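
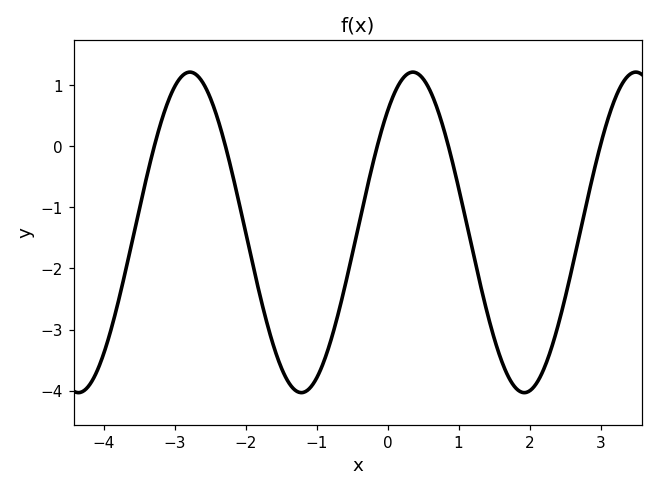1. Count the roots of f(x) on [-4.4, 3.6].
5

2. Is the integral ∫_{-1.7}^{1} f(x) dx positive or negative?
negative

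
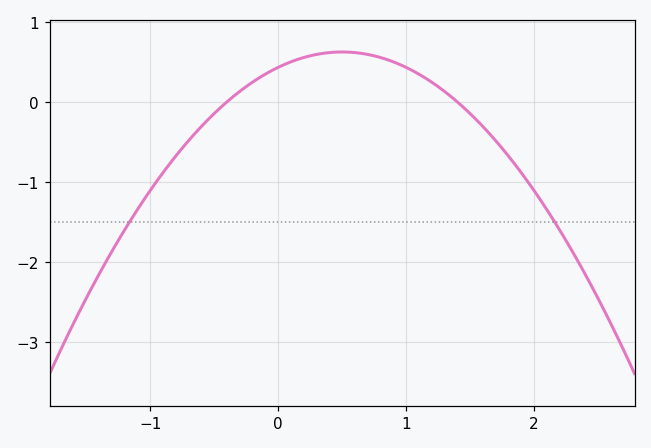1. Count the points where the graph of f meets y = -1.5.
2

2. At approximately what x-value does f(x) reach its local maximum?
0.5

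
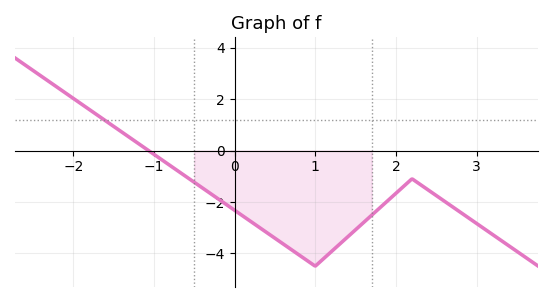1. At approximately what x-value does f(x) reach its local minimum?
1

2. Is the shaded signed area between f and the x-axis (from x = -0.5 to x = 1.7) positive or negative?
negative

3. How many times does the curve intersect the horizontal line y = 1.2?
1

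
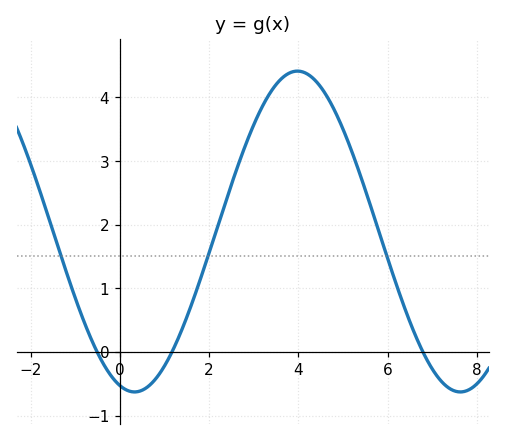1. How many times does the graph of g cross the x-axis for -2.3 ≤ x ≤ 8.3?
3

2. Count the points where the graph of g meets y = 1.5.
3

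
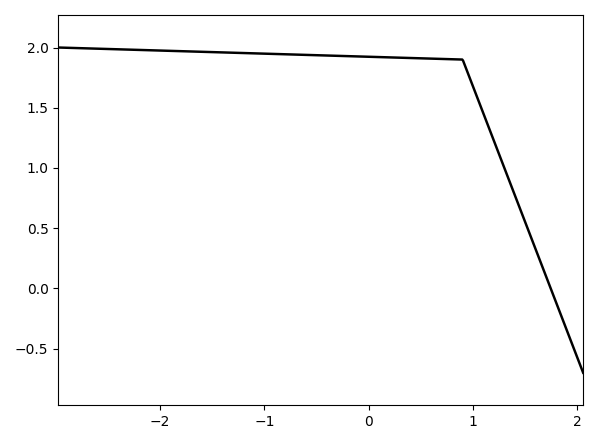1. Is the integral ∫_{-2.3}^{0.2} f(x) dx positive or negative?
positive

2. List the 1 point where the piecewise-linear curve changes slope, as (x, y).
(0.9, 1.9)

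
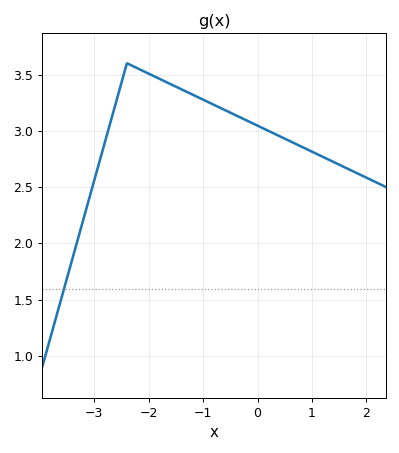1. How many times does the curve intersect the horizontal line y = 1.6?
1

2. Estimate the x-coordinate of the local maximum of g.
-2.4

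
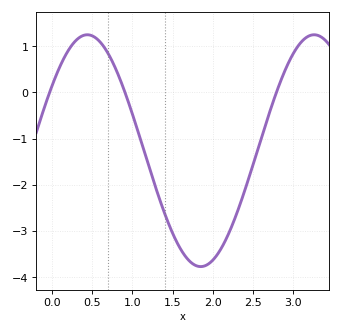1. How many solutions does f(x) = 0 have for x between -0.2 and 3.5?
3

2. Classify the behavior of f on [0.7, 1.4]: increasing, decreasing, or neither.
decreasing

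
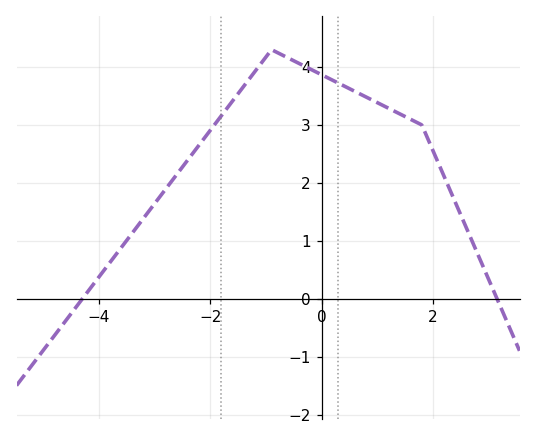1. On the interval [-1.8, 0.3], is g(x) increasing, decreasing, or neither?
neither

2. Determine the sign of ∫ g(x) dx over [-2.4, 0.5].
positive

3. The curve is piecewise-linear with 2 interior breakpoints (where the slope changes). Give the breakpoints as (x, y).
(-0.9, 4.3); (1.8, 3)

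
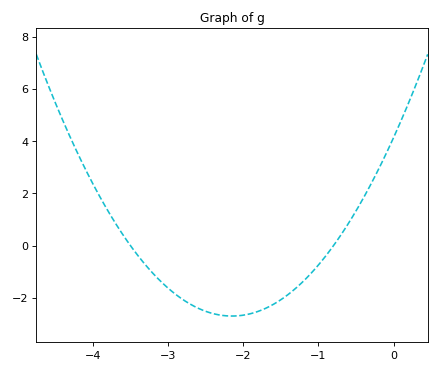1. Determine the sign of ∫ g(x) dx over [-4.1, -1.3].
negative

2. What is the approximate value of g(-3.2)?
-1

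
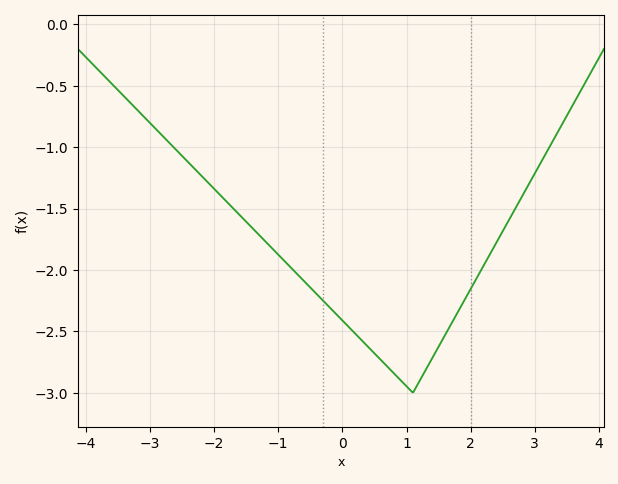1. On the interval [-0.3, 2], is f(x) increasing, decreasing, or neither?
neither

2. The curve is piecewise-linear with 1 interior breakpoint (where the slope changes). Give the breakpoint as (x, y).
(1.1, -3)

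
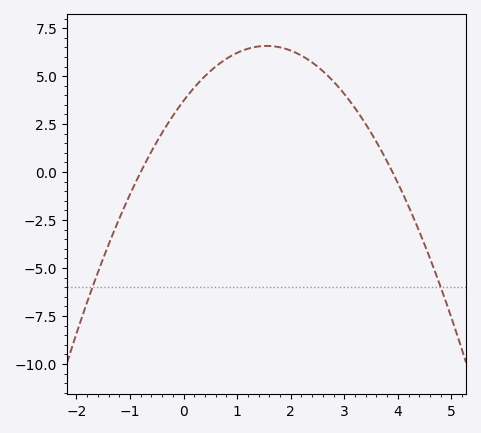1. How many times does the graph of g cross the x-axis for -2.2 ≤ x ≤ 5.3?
2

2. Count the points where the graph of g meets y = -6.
2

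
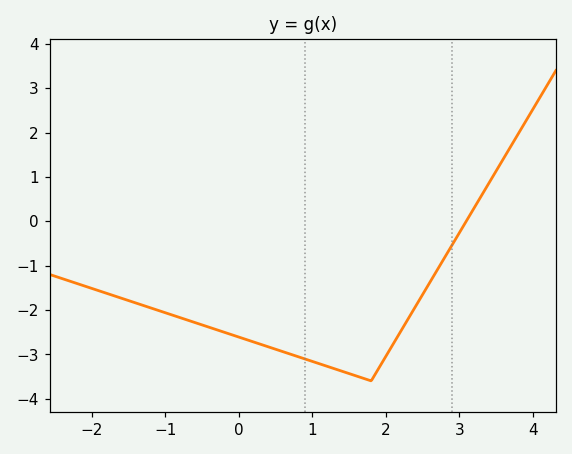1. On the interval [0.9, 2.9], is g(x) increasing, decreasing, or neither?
neither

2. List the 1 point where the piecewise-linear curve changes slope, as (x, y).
(1.8, -3.6)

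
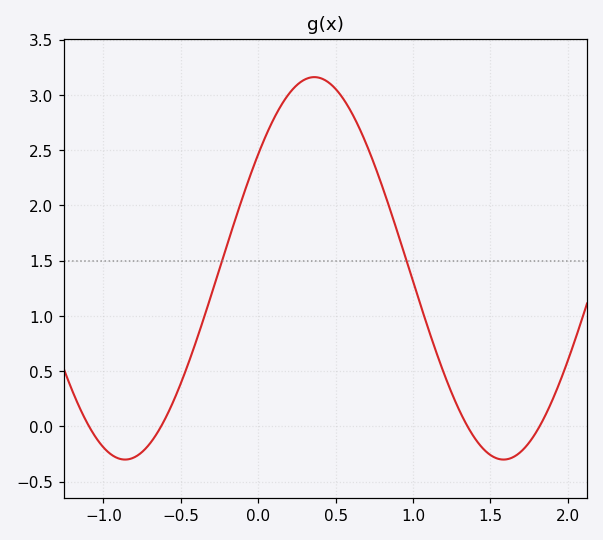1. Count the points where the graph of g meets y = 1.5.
2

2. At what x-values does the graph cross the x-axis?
-1.09, -0.627, 1.35, 1.82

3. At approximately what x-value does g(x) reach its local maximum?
0.362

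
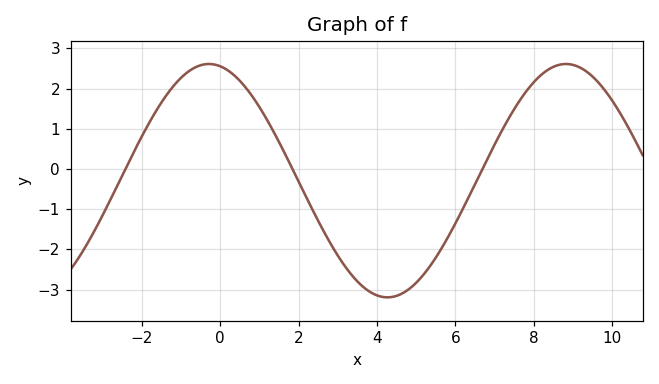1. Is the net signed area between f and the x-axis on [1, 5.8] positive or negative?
negative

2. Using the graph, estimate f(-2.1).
0.6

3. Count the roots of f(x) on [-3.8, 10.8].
3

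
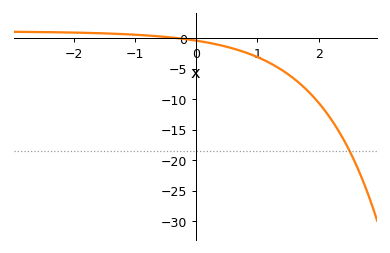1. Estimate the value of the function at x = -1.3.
0.5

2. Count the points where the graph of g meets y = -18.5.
1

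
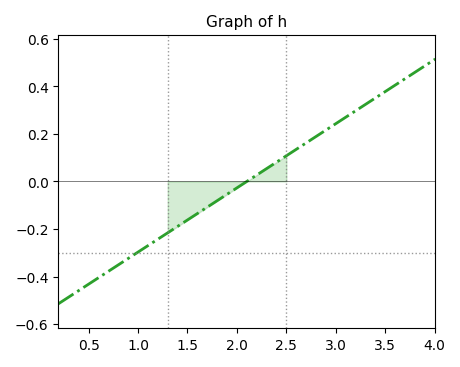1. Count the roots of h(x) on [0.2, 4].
1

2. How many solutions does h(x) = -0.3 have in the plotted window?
1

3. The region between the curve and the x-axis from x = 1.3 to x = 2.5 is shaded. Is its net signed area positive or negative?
negative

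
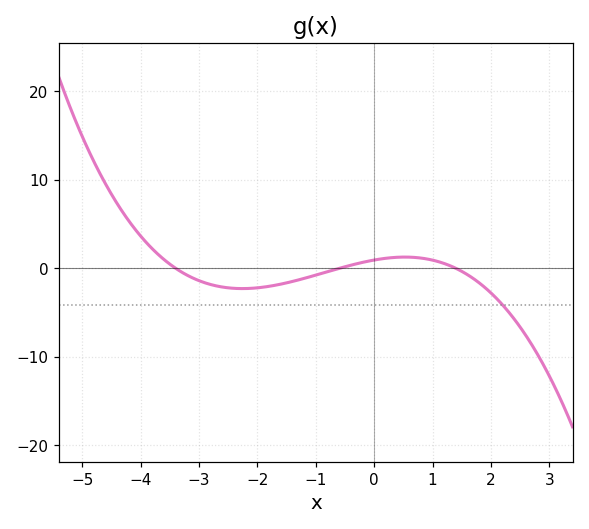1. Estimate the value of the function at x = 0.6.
1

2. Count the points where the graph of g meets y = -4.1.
1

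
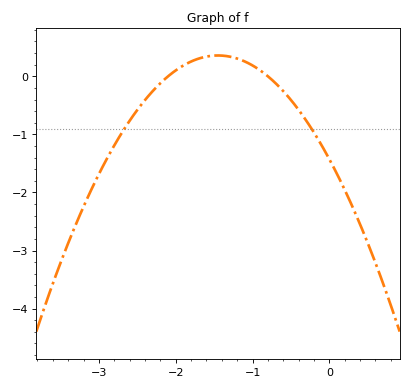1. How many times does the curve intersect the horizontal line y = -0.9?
2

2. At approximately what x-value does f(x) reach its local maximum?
-1.5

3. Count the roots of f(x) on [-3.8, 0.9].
2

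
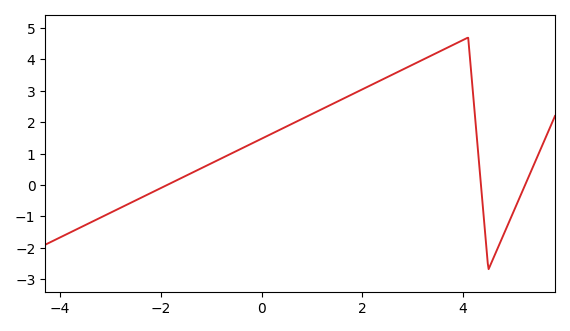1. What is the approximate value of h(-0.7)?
0.9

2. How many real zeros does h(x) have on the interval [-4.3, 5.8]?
3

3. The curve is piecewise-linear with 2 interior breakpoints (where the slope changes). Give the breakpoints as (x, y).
(4.1, 4.7); (4.5, -2.7)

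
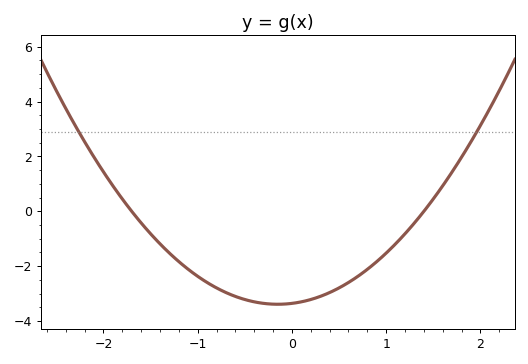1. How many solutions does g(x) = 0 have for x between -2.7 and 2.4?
2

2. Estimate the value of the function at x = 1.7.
1.44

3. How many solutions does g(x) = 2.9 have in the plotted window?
2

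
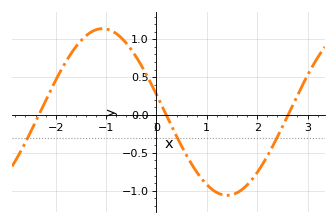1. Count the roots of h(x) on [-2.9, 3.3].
3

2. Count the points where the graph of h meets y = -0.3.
3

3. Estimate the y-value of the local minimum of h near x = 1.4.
-1.06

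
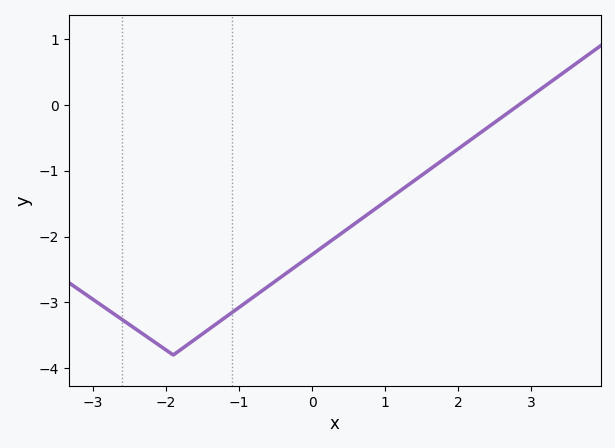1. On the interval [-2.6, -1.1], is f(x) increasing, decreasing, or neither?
neither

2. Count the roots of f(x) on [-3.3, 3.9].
1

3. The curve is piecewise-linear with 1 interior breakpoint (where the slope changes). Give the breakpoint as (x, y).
(-1.9, -3.8)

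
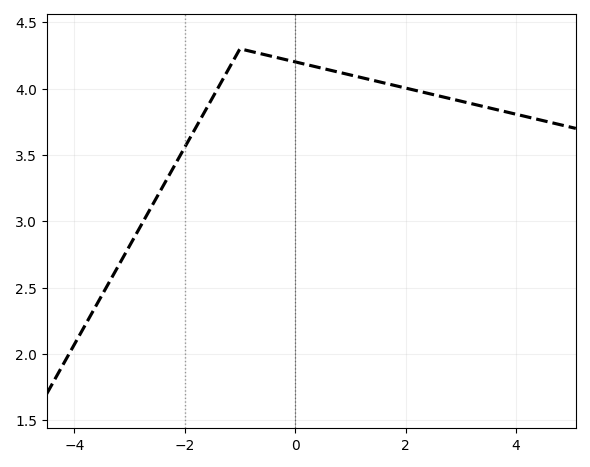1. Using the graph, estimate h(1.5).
4.05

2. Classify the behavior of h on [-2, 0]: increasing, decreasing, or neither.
neither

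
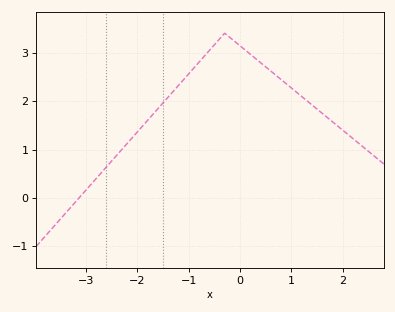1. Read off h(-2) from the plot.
1.36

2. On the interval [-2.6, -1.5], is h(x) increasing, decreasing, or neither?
increasing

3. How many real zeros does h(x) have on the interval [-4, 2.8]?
1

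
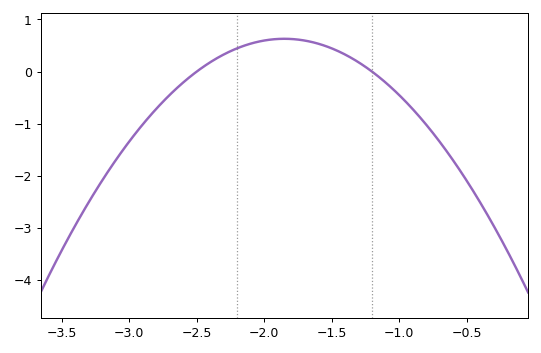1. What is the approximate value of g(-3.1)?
-1.7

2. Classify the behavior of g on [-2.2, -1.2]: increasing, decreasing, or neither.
neither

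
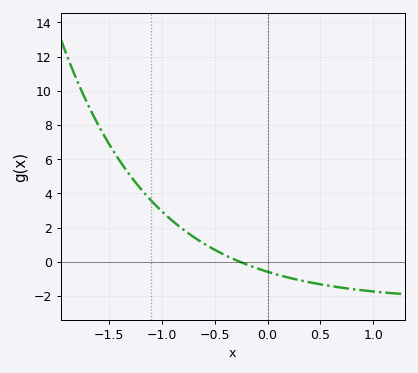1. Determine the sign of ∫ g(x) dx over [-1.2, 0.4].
positive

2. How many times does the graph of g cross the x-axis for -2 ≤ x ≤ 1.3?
1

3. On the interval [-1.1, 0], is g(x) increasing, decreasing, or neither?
decreasing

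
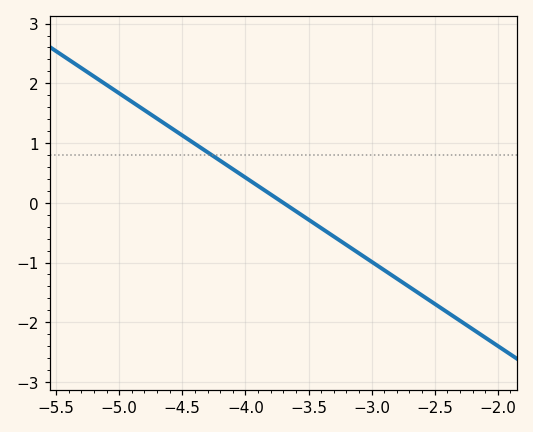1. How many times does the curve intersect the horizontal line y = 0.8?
1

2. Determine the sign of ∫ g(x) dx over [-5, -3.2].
positive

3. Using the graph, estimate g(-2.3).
-1.97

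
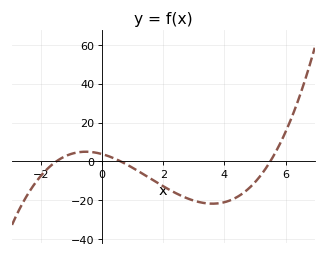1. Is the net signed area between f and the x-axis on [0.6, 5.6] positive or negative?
negative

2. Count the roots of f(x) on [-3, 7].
3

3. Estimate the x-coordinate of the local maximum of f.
-0.6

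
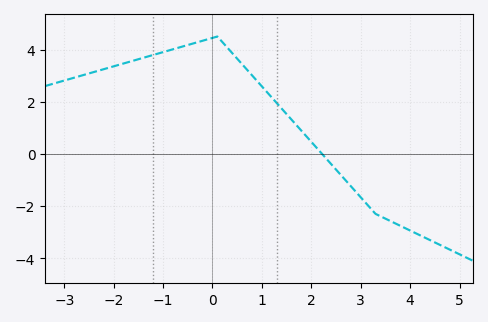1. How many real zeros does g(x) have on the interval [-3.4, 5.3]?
1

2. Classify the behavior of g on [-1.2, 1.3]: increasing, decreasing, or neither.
neither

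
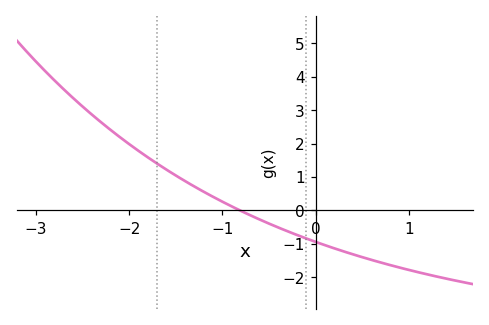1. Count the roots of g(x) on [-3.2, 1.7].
1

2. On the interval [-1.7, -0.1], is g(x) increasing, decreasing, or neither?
decreasing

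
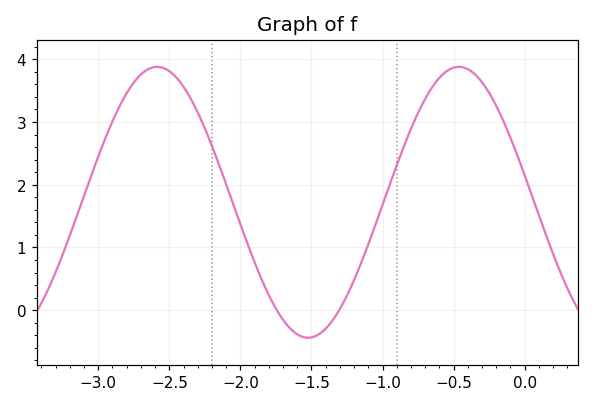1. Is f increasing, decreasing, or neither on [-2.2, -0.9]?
neither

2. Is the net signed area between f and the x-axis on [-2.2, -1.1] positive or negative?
positive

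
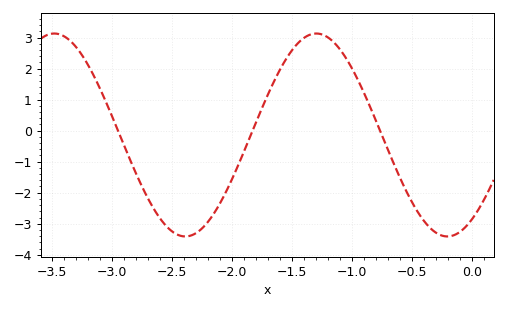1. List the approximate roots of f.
-2.95, -1.83, -0.765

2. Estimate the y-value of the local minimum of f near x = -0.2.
-3.41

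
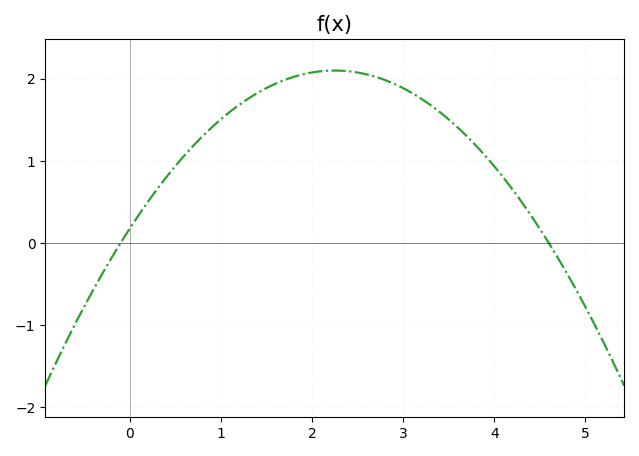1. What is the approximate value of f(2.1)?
2.1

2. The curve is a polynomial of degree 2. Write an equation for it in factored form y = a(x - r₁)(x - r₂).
y = -0.38(x + 0.1)(x - 4.6)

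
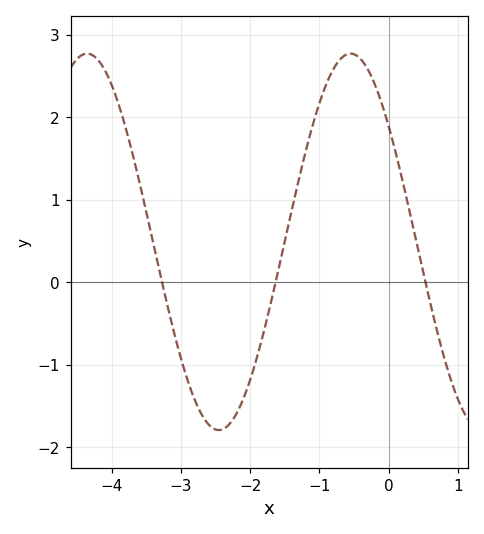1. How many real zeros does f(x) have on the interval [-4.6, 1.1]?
3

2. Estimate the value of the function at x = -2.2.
-1.6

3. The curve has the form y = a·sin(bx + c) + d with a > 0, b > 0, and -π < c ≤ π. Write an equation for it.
y = 2.28sin(1.6x + 2.5) + 0.49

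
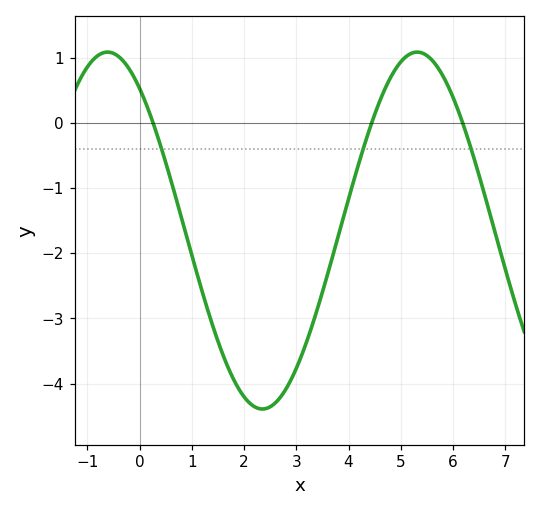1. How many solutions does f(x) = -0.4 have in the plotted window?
3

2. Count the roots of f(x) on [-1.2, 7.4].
3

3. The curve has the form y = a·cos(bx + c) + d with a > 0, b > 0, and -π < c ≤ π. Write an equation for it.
y = 2.74cos(1.1x + 0.65) - 1.65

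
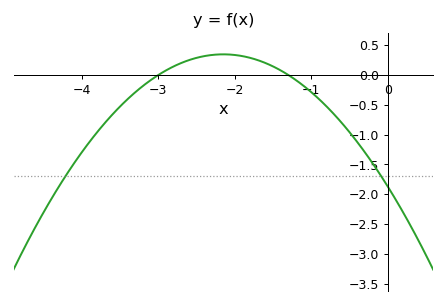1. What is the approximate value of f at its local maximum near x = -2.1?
0.347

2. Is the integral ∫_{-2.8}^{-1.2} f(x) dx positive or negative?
positive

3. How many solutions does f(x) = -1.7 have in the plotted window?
2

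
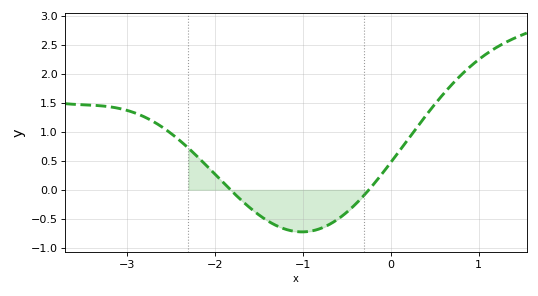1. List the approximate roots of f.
-1.8, -0.2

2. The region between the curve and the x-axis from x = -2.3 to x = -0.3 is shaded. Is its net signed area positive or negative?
negative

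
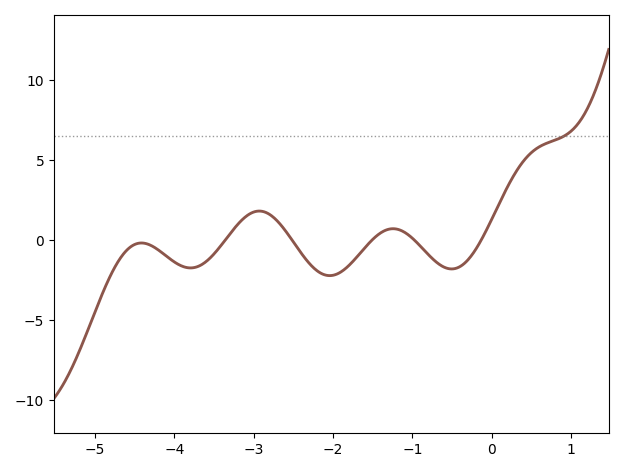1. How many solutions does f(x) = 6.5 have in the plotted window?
1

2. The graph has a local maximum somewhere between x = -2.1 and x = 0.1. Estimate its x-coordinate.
-1.2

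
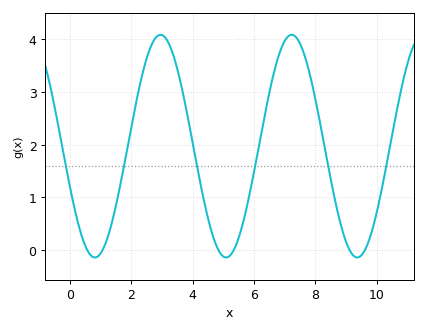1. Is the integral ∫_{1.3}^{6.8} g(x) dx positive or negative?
positive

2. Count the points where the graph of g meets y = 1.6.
6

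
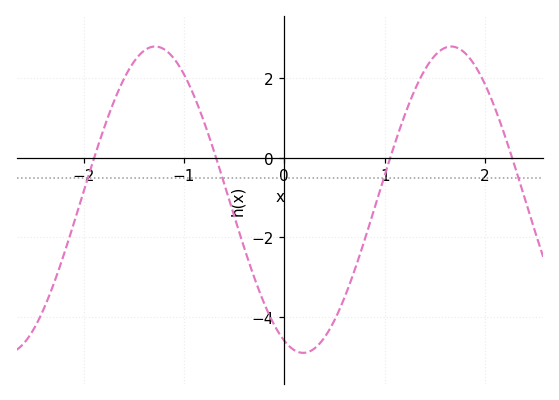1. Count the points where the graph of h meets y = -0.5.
4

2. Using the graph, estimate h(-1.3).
2.8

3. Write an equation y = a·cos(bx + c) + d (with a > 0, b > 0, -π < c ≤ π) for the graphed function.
y = 3.85cos(2.13x + 2.74) - 1.05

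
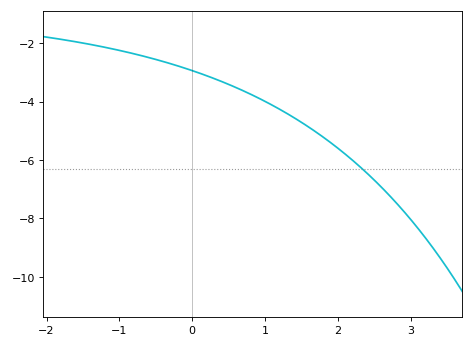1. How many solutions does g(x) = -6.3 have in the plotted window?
1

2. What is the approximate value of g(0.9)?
-3.8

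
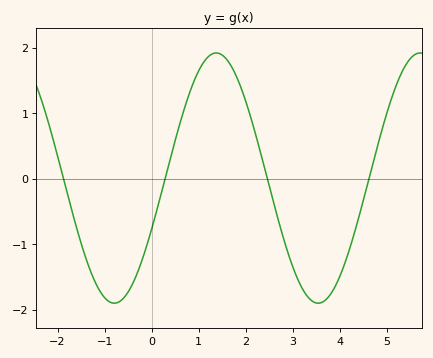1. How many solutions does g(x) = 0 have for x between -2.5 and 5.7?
4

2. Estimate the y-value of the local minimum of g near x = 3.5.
-1.9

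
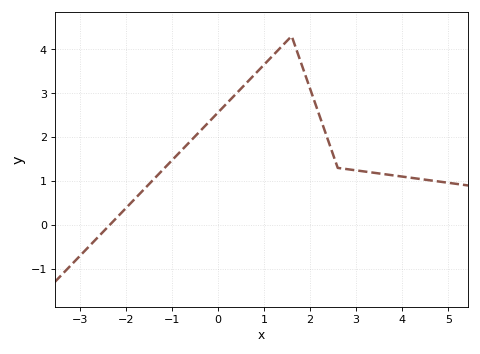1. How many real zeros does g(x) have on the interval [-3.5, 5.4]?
1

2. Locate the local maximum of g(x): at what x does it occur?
1.6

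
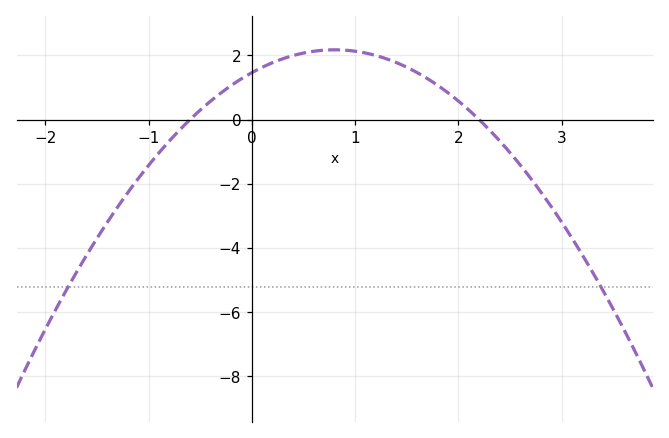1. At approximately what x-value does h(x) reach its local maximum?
0.8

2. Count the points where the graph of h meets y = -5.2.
2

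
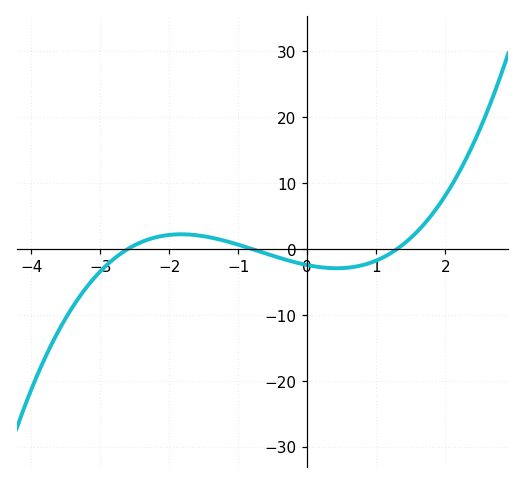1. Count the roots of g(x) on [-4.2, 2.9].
3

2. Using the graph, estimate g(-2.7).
-0.684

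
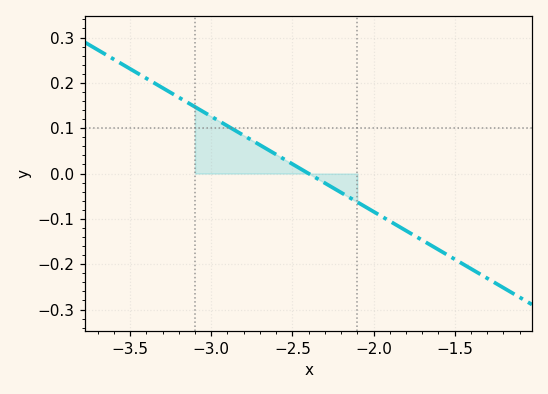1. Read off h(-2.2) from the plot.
-0.042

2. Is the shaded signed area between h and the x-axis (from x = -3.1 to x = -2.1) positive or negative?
positive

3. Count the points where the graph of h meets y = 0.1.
1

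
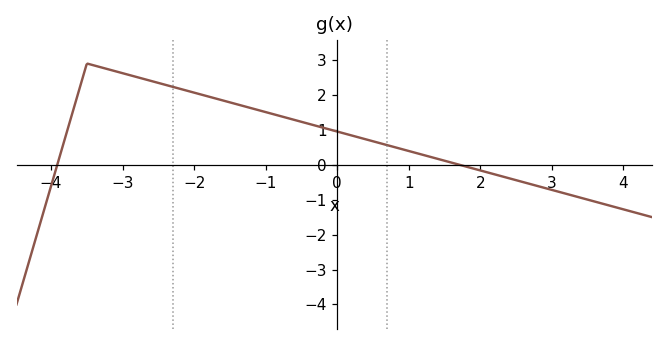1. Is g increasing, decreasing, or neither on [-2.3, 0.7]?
decreasing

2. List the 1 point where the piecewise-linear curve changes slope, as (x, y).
(-3.5, 2.9)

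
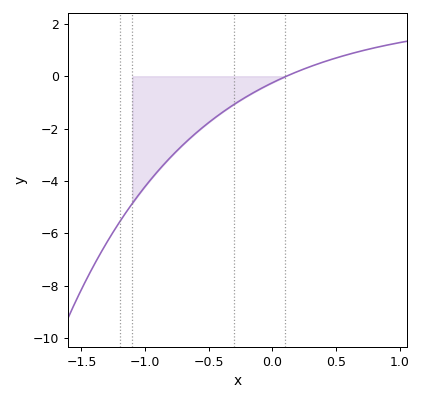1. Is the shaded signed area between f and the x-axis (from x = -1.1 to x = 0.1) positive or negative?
negative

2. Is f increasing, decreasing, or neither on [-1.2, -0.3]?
increasing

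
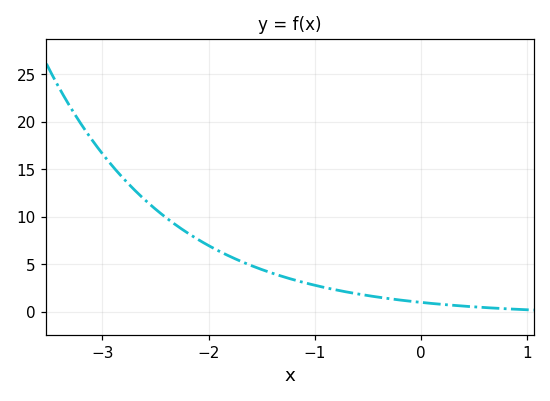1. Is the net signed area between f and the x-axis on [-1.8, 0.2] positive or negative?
positive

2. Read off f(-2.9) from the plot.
15.5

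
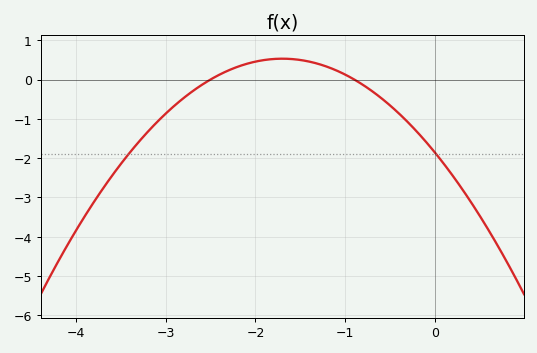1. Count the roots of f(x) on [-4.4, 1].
2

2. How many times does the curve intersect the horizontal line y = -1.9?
2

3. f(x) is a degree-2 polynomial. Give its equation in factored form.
y = -0.83(x + 2.5)(x + 0.9)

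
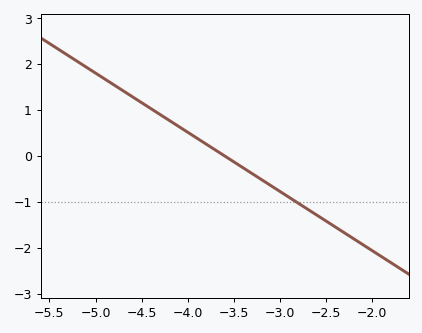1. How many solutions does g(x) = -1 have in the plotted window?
1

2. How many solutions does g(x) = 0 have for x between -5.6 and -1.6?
1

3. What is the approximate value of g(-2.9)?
-0.9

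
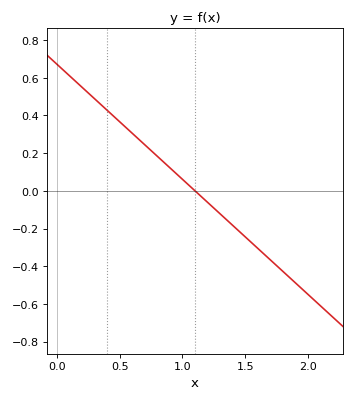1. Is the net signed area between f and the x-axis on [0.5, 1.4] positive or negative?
positive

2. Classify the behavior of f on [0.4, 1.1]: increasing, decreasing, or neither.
decreasing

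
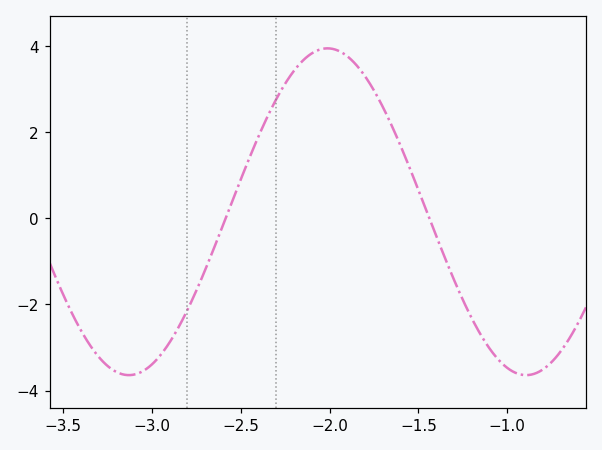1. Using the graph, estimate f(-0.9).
-3.64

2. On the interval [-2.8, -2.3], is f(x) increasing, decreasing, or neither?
increasing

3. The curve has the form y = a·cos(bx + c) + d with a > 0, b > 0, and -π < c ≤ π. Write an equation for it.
y = 3.79cos(2.81x - 0.632) + 0.15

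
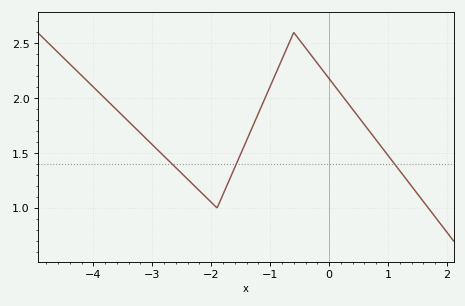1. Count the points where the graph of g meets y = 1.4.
3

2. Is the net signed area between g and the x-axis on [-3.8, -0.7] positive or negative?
positive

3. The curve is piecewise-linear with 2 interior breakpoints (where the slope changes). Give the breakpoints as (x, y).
(-1.9, 1); (-0.6, 2.6)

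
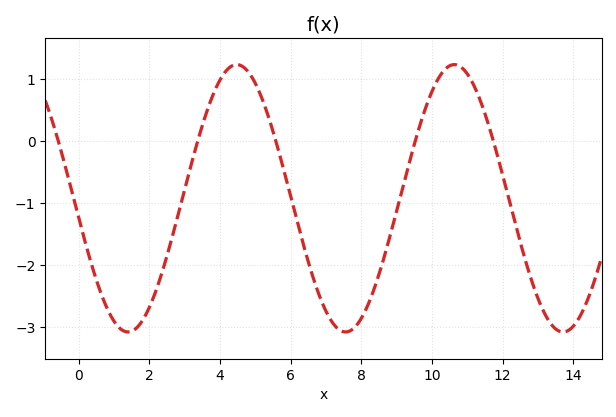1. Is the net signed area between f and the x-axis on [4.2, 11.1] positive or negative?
negative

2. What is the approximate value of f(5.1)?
0.811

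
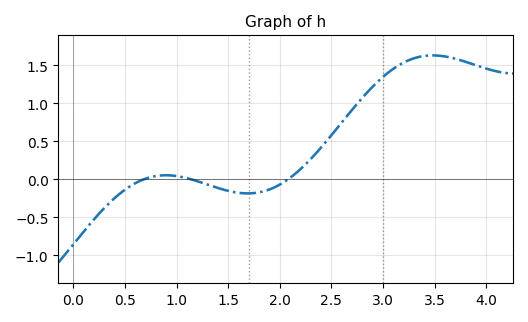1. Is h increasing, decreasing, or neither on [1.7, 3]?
increasing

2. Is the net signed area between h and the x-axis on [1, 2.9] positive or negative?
positive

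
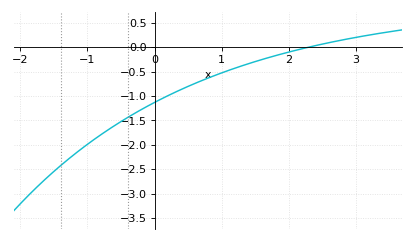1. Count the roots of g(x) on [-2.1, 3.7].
1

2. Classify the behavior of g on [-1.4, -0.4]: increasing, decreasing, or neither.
increasing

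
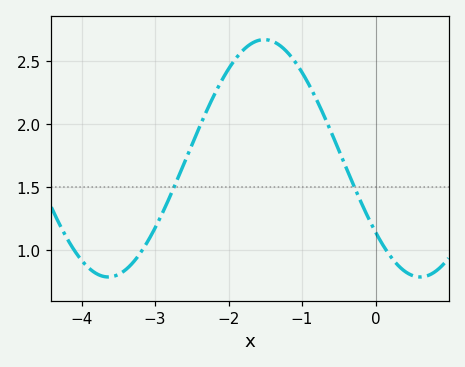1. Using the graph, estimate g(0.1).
1.04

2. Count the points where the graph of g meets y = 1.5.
2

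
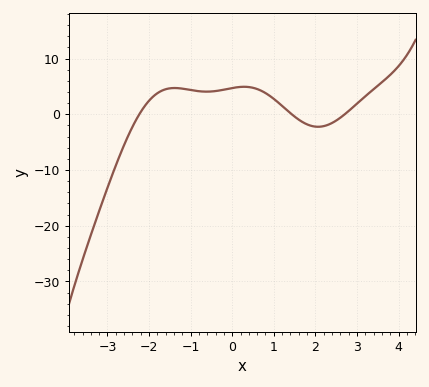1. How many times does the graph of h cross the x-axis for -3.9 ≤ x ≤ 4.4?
3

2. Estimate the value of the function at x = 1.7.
-1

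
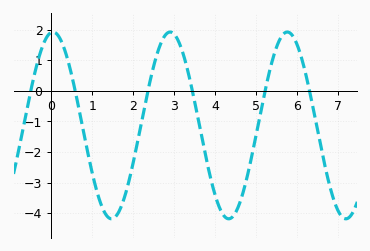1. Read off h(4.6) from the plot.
-3.6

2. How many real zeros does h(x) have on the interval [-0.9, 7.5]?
6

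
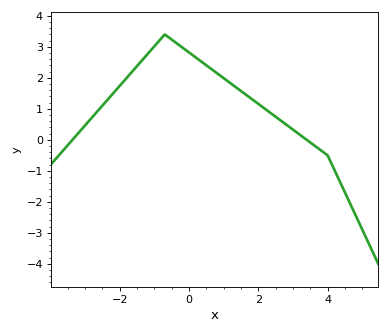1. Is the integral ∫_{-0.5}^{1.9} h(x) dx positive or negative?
positive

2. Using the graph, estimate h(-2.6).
1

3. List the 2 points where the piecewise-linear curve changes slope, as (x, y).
(-0.7, 3.4); (4, -0.5)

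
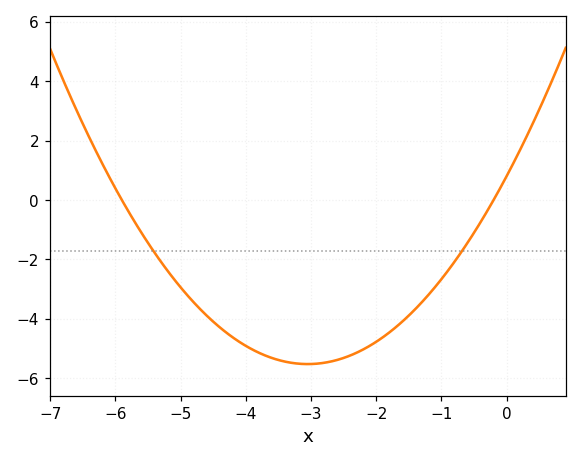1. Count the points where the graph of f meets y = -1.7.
2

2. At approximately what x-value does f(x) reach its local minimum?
-3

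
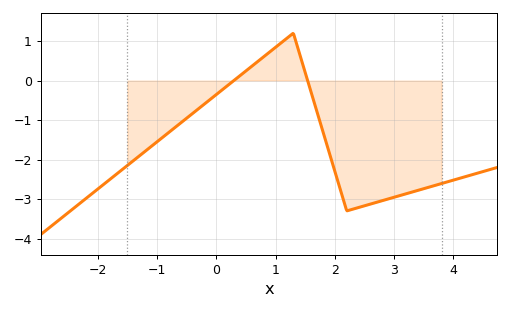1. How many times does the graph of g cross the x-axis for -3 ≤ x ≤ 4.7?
2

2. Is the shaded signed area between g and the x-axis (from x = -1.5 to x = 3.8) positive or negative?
negative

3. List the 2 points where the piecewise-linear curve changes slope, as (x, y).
(1.3, 1.2); (2.2, -3.3)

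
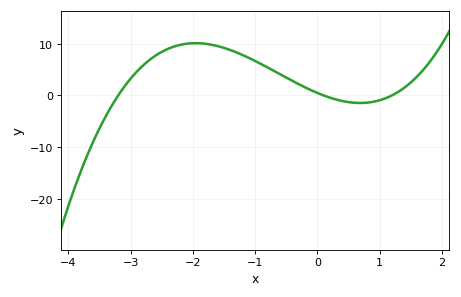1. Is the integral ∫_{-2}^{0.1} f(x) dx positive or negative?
positive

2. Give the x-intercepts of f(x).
-3.2, 0.1, 1.2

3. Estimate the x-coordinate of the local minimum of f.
0.69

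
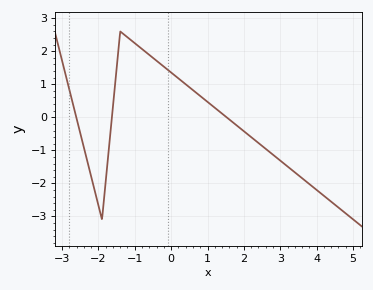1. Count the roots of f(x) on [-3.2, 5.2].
3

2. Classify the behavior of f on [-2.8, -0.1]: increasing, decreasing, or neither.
neither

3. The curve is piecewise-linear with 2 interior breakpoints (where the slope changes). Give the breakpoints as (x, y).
(-1.9, -3.1); (-1.4, 2.6)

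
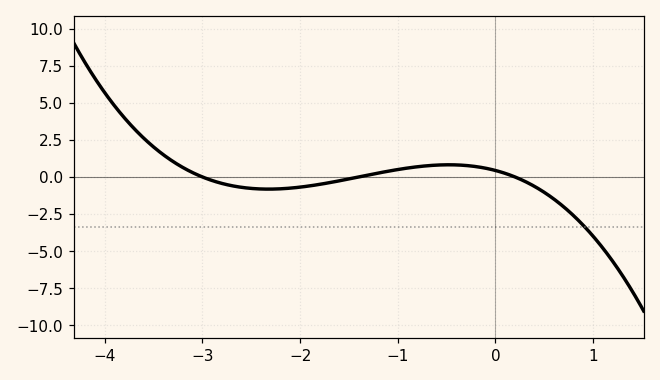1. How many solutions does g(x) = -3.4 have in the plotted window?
1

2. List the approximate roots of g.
-3, -1.4, 0.2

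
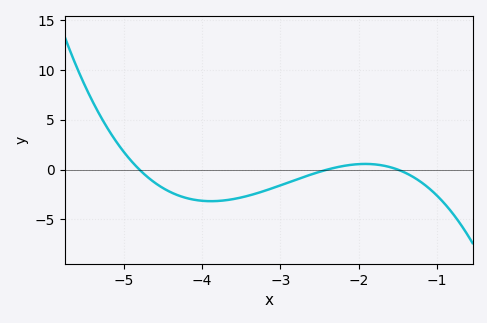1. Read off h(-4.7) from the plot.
-0.721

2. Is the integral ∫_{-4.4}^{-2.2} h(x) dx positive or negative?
negative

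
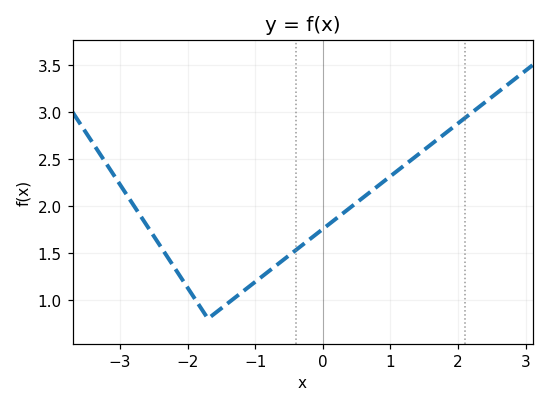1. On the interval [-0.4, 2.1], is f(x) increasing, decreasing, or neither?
increasing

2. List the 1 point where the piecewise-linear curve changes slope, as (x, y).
(-1.7, 0.8)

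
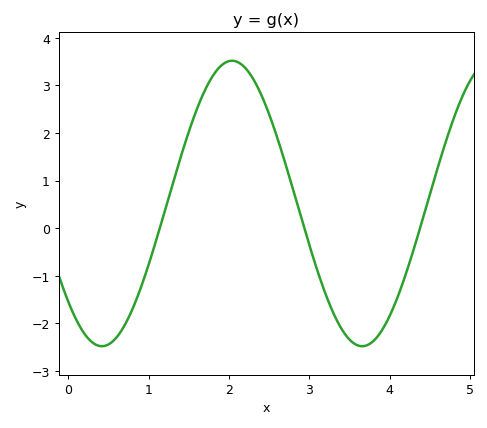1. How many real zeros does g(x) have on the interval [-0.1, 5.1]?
3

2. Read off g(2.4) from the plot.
2.81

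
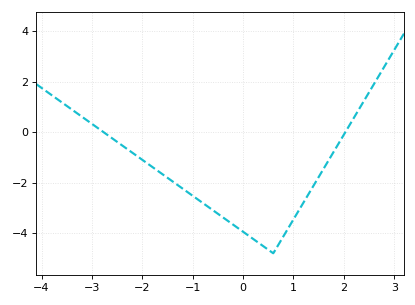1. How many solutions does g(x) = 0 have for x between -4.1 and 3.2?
2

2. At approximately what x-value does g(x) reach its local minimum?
0.599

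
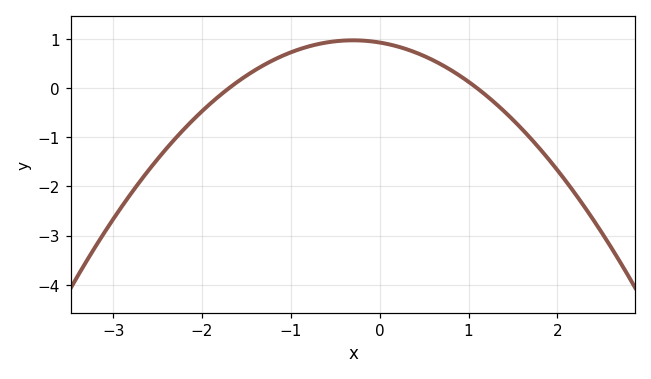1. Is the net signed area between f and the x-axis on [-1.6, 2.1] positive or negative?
positive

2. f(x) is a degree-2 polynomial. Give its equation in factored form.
y = -0.5(x + 1.7)(x - 1.1)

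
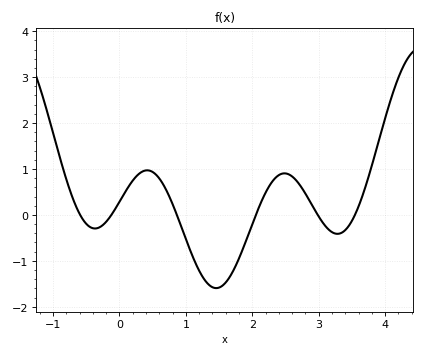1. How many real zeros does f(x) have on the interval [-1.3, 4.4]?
6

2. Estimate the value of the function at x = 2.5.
0.903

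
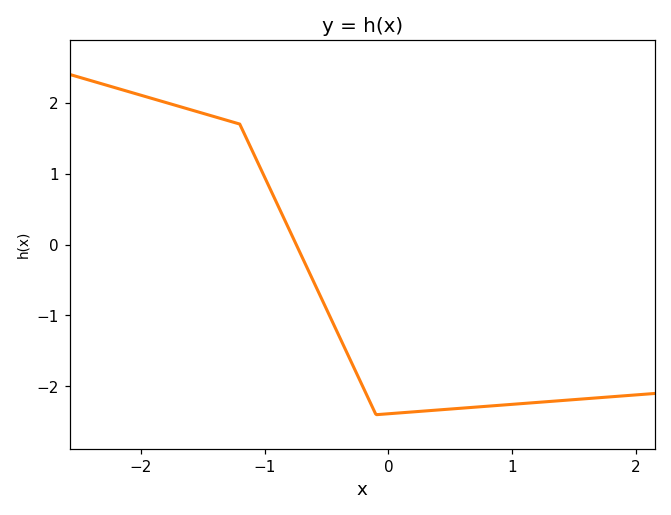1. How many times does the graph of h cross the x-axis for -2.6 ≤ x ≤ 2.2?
1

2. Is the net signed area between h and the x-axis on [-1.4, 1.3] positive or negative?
negative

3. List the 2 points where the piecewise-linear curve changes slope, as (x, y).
(-1.2, 1.7); (-0.1, -2.4)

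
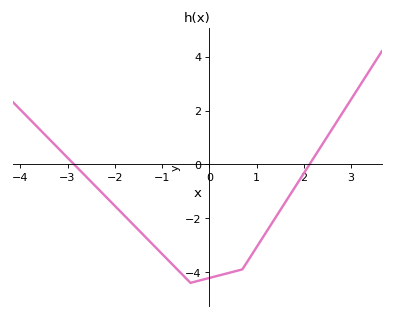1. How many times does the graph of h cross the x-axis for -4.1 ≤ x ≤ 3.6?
2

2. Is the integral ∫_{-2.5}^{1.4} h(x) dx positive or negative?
negative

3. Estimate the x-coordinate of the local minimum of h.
-0.401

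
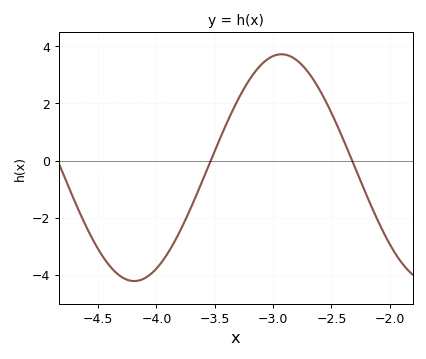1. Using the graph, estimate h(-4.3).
-4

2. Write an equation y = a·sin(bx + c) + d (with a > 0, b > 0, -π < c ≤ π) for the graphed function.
y = 3.97sin(2.5x + 2.6) - 0.25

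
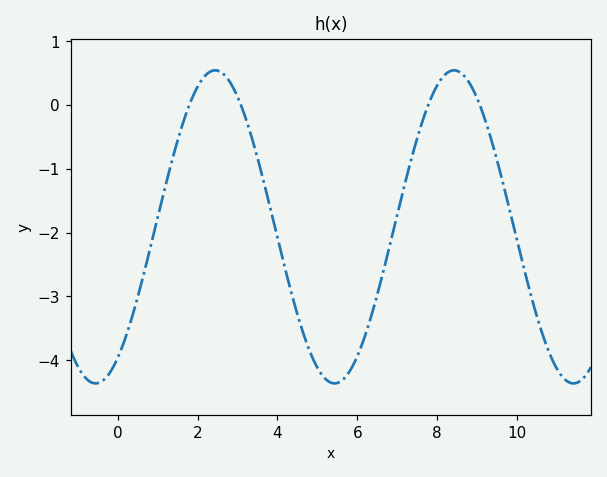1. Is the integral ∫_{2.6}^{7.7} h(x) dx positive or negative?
negative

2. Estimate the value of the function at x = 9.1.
-0.052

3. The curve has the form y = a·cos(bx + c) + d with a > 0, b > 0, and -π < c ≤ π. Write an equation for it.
y = 2.45cos(1.05x - 2.56) - 1.91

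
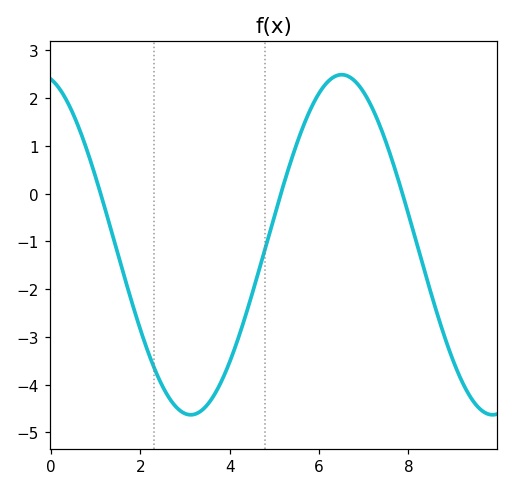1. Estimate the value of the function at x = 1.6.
-1.6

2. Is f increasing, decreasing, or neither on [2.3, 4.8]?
neither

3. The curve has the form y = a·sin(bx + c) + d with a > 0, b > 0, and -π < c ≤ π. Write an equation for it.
y = 3.56sin(0.93x + 1.8) - 1.07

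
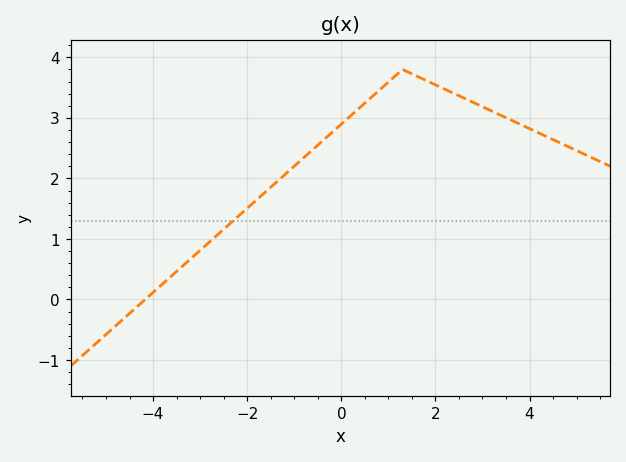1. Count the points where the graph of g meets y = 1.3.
1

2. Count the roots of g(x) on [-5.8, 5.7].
1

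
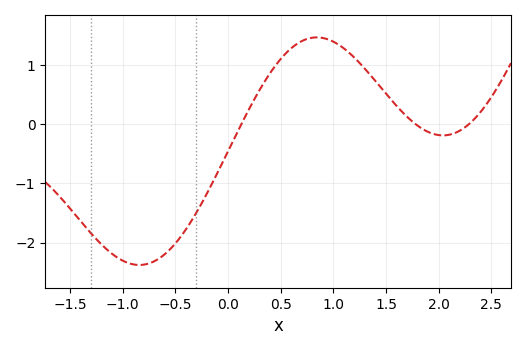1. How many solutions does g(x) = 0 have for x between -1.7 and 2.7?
3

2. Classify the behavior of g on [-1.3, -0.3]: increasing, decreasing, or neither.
neither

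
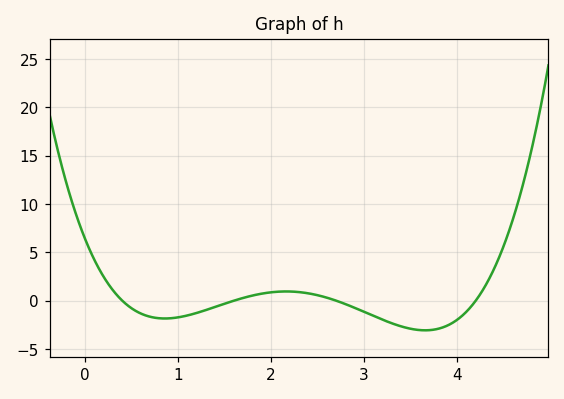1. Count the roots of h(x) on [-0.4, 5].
4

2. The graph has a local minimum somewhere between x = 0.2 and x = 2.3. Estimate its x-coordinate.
0.9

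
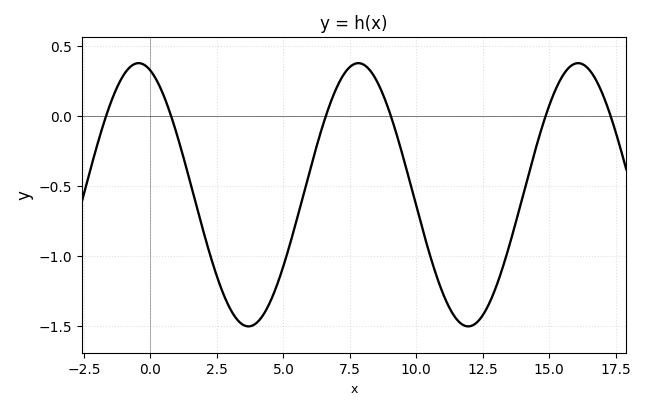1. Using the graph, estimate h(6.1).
-0.315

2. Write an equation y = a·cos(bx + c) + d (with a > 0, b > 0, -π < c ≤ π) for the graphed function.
y = 0.94cos(0.76x + 0.34) - 0.56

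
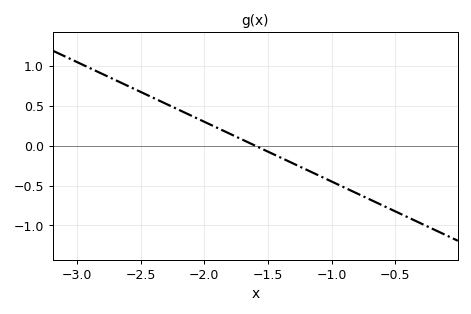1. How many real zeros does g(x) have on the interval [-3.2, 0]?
1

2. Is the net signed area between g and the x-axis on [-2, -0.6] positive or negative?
negative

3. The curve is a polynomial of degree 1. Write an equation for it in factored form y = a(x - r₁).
y = -0.75(x + 1.6)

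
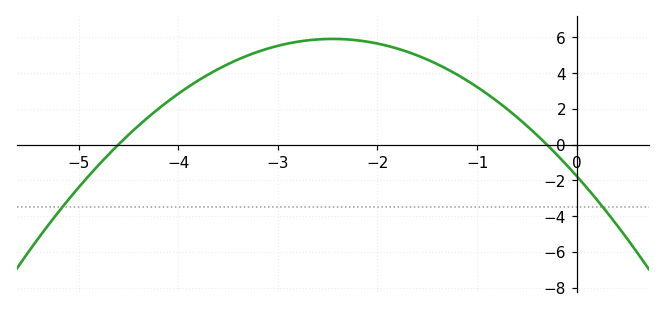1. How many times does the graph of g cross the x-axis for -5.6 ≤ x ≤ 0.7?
2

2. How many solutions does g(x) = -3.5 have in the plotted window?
2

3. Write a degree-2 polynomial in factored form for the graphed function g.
y = -1.28(x + 4.6)(x + 0.3)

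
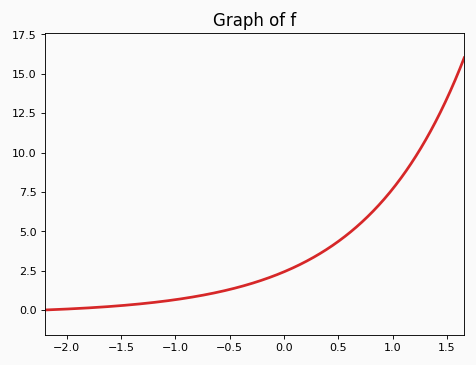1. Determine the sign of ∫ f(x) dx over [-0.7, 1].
positive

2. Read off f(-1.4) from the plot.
0.358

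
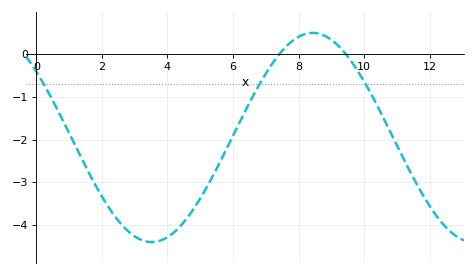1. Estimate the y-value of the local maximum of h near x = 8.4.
0.5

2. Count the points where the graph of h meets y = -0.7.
3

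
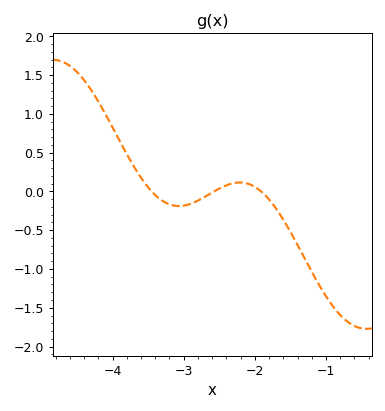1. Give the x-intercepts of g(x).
-3.4, -2.6, -1.9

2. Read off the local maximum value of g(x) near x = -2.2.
0.1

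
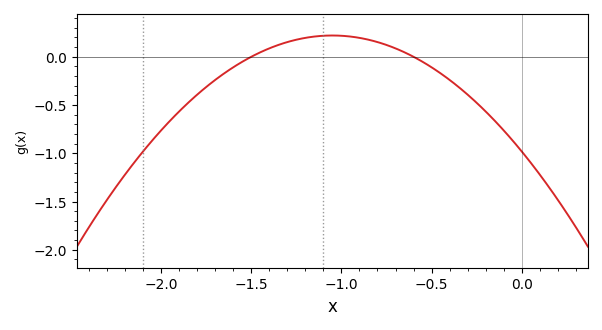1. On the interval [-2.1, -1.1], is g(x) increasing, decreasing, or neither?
increasing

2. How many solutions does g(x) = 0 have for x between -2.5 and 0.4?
2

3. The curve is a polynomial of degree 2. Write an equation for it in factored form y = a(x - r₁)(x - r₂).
y = -1.09(x + 1.5)(x + 0.6)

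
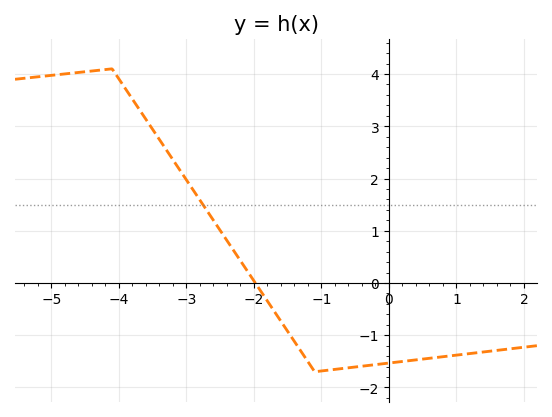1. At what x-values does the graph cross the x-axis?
-2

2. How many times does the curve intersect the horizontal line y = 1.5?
1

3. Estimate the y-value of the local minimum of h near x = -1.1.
-1.7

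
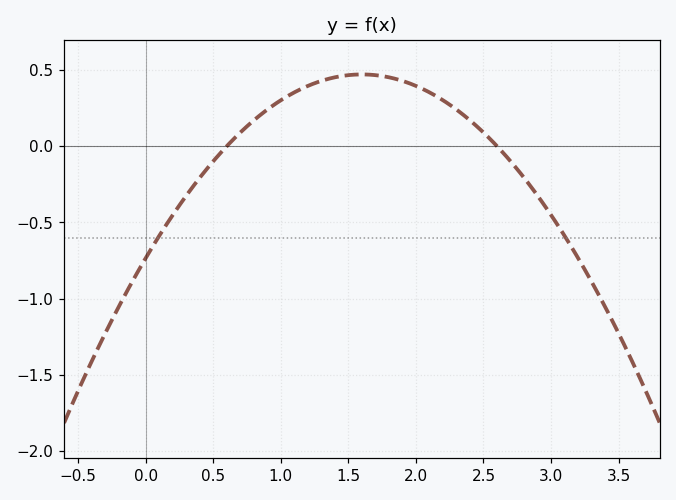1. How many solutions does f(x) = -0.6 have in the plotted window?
2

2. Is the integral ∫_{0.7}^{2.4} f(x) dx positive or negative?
positive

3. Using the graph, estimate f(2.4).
0.169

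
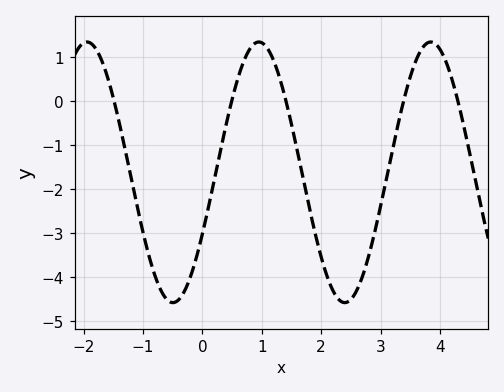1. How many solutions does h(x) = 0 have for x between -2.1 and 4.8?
5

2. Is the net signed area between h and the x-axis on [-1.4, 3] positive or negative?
negative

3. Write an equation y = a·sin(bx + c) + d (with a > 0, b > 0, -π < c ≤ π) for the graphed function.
y = 2.96sin(2.2x - 0.49) - 1.62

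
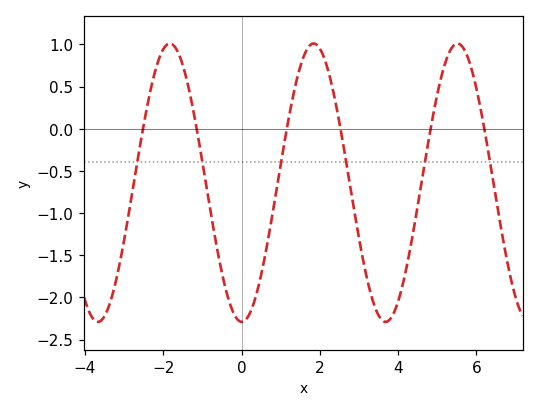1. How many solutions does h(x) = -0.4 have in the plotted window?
6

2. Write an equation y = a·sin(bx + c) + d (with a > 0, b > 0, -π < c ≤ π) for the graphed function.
y = 1.65sin(1.7x - 1.6) - 0.64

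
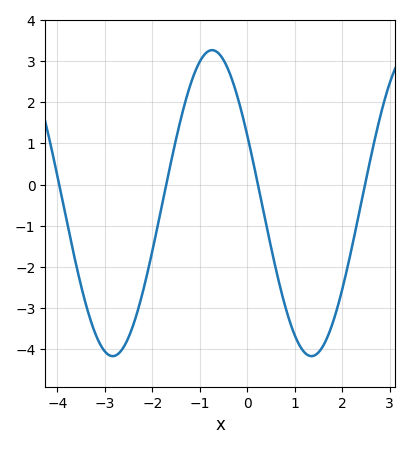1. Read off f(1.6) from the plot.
-3.92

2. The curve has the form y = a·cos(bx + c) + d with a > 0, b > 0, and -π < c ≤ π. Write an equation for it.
y = 3.72cos(1.5x + 1.11) - 0.45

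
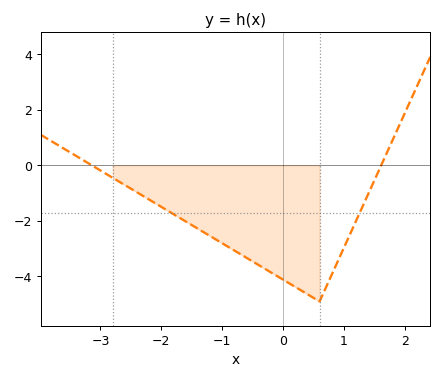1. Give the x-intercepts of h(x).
-3.14, 1.61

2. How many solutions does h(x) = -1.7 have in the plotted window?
2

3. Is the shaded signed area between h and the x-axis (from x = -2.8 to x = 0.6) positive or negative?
negative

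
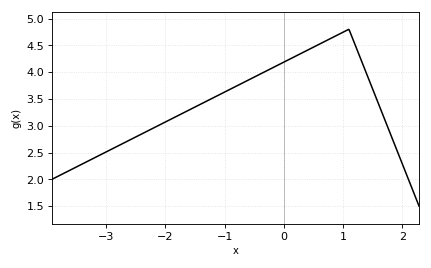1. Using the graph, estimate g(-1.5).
3.35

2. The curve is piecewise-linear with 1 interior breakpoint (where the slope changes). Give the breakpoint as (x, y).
(1.1, 4.8)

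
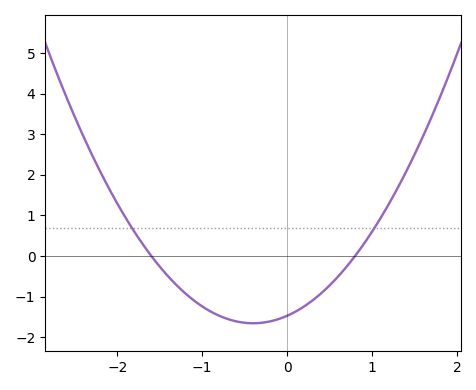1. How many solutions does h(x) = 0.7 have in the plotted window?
2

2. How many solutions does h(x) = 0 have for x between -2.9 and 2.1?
2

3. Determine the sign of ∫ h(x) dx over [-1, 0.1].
negative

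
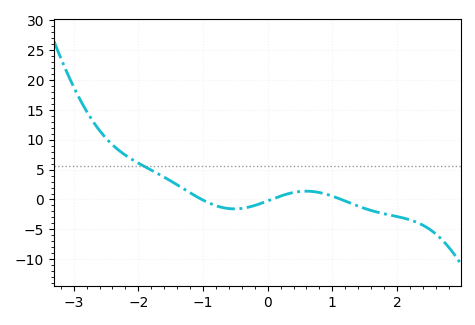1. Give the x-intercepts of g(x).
-1, 0.1, 1.1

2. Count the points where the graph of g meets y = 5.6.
1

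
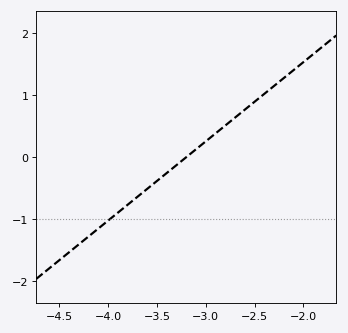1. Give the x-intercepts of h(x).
-3.2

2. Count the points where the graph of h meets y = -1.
1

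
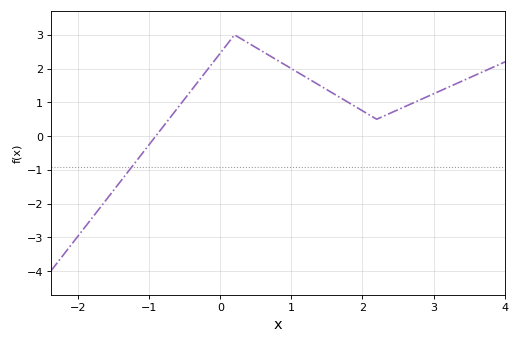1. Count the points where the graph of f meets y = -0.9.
1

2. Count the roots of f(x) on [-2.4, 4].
1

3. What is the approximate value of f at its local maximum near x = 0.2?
3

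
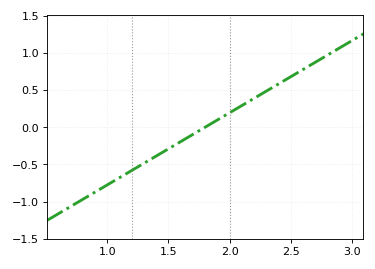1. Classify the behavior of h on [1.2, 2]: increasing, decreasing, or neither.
increasing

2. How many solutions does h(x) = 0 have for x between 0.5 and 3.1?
1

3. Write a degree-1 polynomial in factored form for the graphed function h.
y = 0.97(x - 1.8)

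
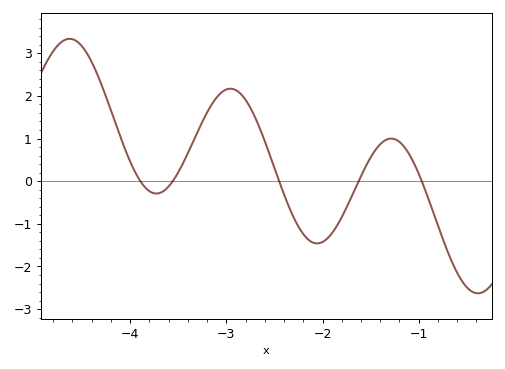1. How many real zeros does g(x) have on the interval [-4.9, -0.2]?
5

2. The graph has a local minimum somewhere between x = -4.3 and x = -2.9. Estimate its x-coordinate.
-3.73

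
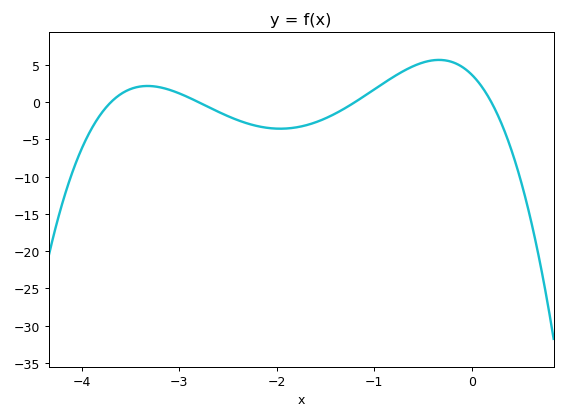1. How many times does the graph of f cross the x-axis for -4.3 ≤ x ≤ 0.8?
4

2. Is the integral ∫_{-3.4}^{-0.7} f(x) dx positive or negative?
negative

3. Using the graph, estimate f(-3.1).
1.5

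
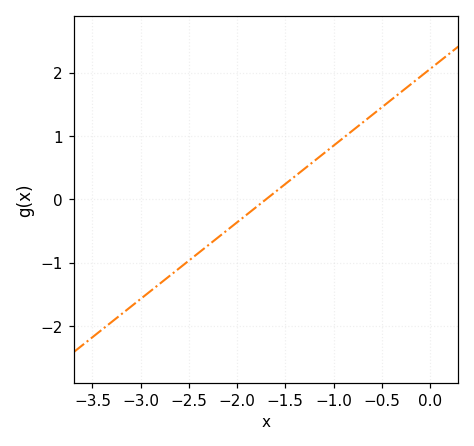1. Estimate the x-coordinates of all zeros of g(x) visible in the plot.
-1.7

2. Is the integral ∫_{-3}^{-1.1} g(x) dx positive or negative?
negative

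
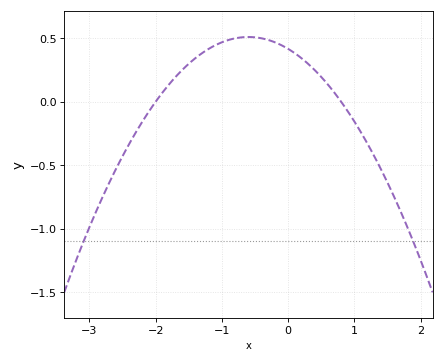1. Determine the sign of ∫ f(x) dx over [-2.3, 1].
positive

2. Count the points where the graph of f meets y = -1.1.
2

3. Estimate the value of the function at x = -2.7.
-0.65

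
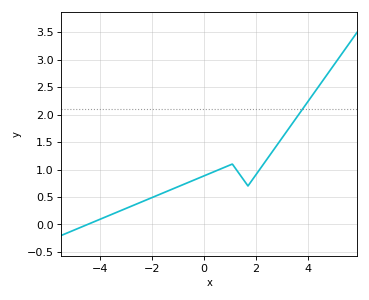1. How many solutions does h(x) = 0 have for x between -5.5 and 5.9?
1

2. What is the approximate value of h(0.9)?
1.06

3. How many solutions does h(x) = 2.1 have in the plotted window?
1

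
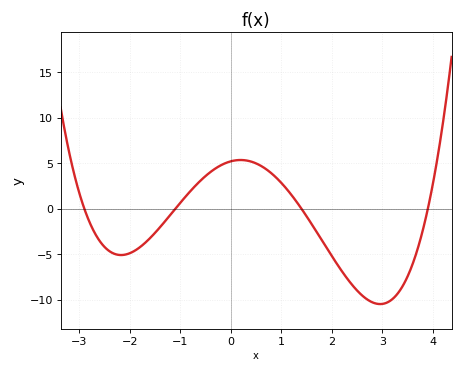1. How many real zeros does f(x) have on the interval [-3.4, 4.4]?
4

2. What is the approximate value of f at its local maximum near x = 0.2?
5.37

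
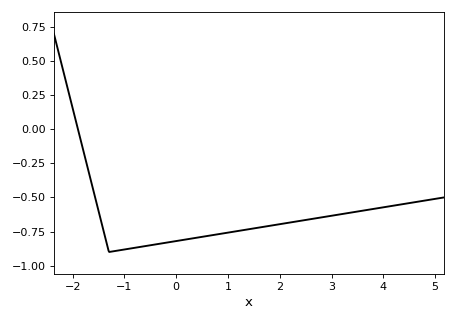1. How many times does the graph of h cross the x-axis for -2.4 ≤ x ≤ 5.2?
1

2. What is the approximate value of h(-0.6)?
-0.857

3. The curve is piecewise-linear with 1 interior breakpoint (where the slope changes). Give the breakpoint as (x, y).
(-1.3, -0.9)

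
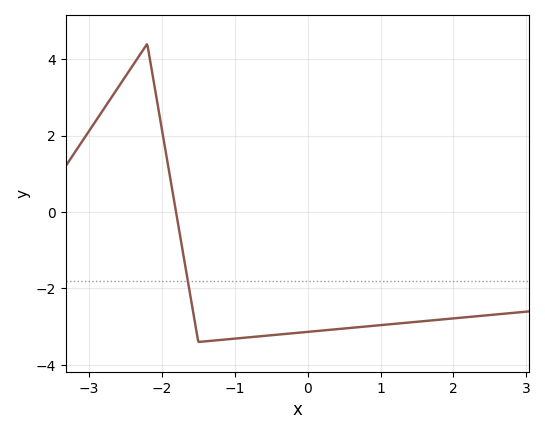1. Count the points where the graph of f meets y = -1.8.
1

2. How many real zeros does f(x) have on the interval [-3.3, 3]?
1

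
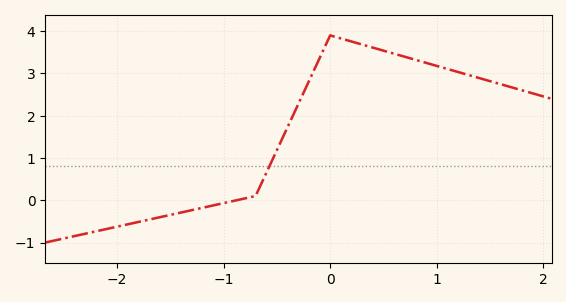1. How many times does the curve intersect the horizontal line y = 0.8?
1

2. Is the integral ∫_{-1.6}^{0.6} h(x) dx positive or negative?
positive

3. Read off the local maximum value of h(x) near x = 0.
3.9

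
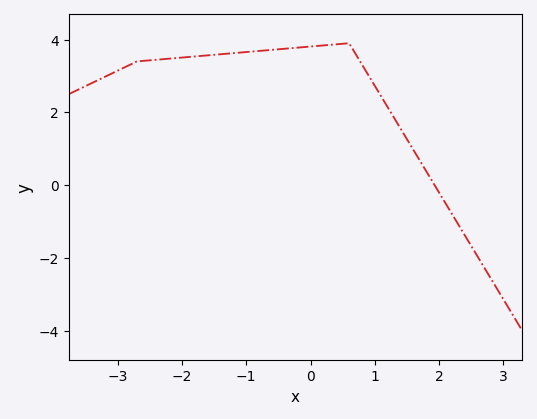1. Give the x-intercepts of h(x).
1.93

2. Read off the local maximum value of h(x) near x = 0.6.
3.9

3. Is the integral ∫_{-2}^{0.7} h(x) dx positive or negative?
positive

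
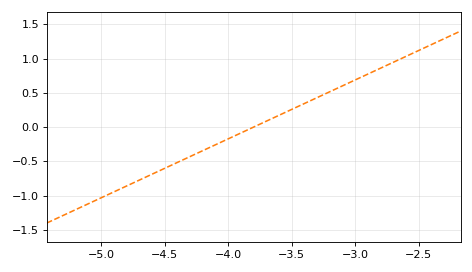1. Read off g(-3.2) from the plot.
0.5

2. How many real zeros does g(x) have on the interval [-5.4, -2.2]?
1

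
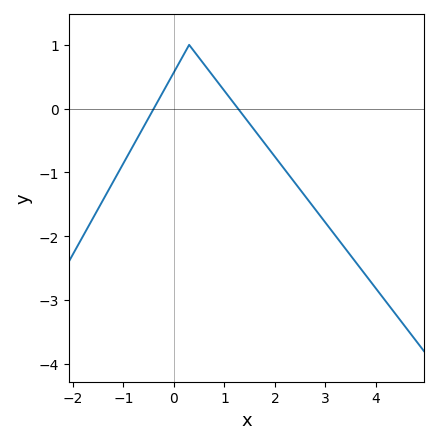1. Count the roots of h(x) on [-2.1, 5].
2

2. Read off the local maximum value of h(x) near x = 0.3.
1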